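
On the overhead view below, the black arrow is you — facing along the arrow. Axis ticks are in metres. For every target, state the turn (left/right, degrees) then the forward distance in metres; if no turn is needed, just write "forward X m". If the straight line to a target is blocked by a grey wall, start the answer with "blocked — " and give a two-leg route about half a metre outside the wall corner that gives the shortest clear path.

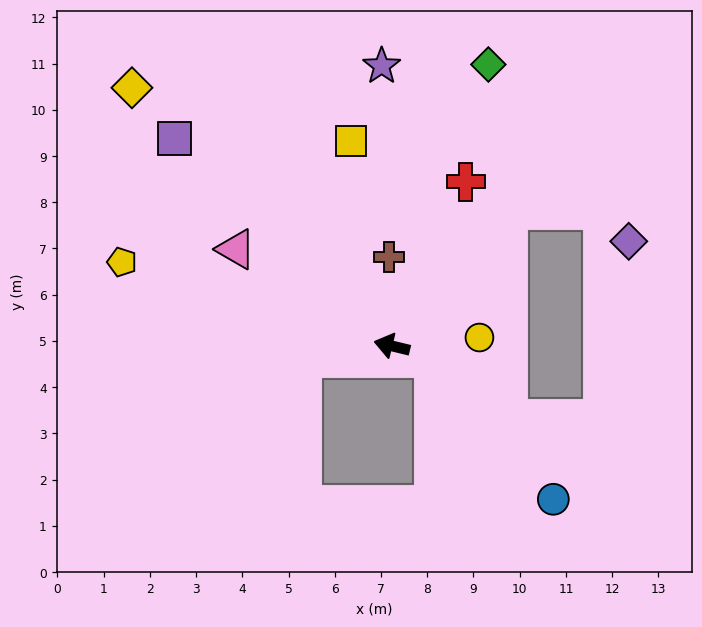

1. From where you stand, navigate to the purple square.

turn right 30°, forward 6.5 m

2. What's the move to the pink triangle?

turn right 18°, forward 4.0 m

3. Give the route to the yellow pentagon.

turn right 4°, forward 6.1 m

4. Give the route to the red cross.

turn right 101°, forward 3.9 m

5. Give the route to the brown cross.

turn right 75°, forward 1.9 m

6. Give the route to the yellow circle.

turn right 161°, forward 1.9 m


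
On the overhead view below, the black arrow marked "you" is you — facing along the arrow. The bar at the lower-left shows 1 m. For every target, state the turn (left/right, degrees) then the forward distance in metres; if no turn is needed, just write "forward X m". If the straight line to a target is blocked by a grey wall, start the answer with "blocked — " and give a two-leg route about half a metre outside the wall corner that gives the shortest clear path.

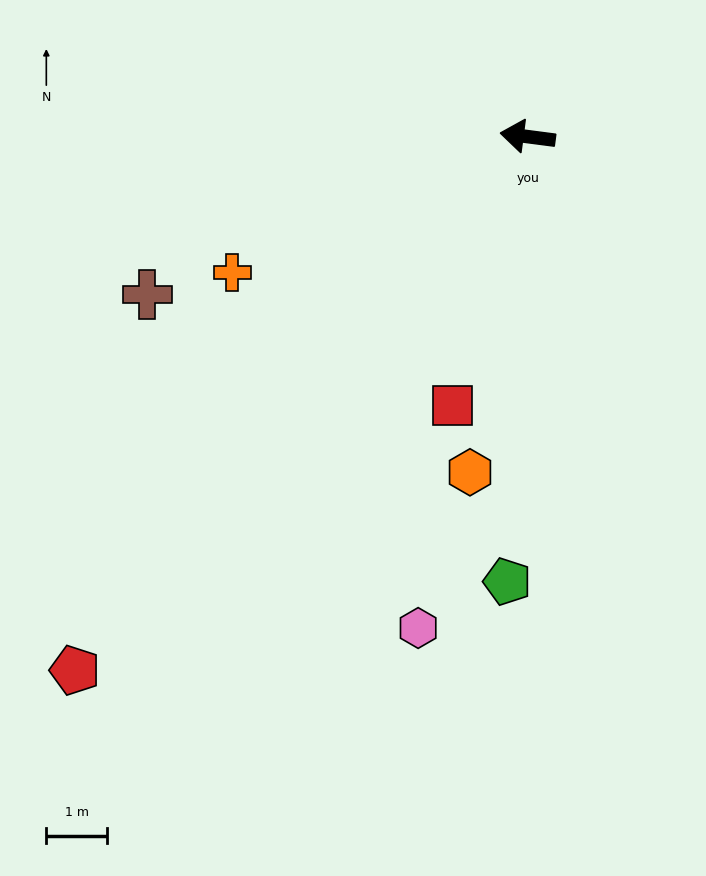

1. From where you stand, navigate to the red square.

turn left 82°, forward 4.6 m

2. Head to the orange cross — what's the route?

turn left 32°, forward 5.4 m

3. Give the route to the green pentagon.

turn left 95°, forward 7.3 m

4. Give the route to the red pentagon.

turn left 57°, forward 11.5 m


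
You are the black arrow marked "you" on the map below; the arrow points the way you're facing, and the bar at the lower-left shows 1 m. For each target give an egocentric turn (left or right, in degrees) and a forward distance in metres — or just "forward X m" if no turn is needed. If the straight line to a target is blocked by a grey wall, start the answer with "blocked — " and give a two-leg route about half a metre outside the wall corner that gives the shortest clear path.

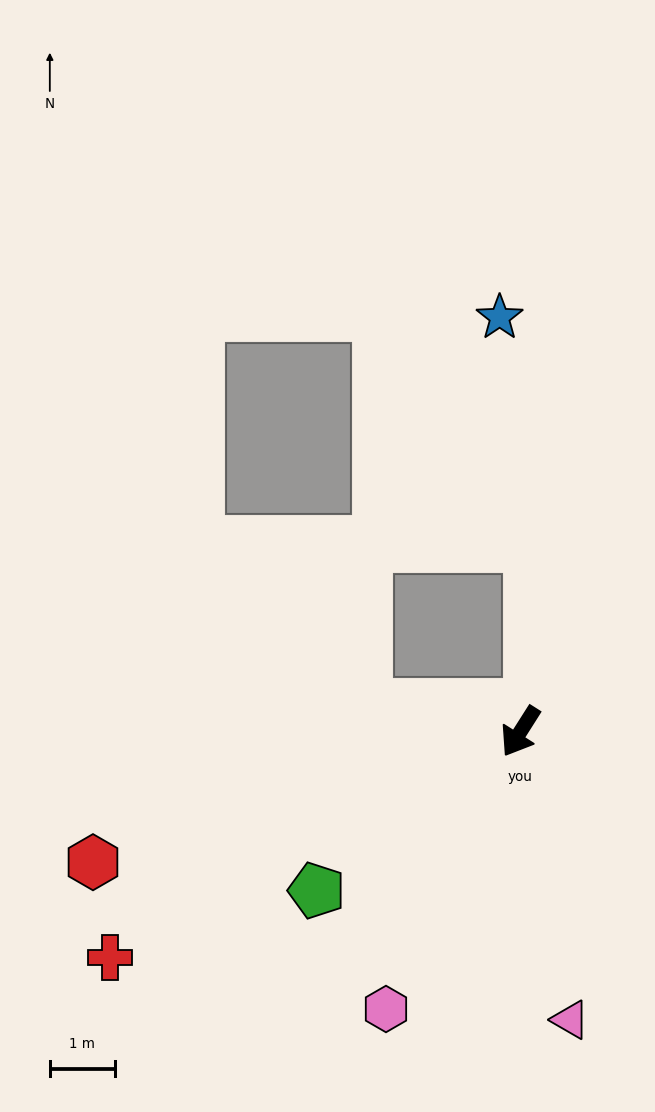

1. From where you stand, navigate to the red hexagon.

turn right 41°, forward 6.9 m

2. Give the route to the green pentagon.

turn right 20°, forward 4.0 m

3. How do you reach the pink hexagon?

turn left 7°, forward 4.7 m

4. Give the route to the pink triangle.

turn left 42°, forward 4.5 m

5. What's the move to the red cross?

turn right 29°, forward 7.2 m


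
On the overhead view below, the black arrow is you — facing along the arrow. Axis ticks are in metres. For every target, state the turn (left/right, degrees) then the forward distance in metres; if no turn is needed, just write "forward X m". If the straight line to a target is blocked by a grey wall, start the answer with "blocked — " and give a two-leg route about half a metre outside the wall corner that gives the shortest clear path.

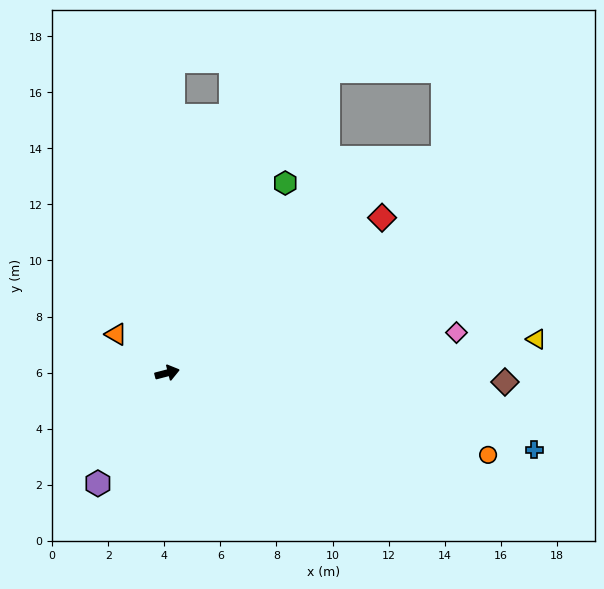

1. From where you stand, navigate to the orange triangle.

turn left 128°, forward 2.3 m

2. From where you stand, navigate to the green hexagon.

turn left 44°, forward 8.0 m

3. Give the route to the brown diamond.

turn right 16°, forward 12.1 m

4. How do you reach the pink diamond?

turn right 7°, forward 10.4 m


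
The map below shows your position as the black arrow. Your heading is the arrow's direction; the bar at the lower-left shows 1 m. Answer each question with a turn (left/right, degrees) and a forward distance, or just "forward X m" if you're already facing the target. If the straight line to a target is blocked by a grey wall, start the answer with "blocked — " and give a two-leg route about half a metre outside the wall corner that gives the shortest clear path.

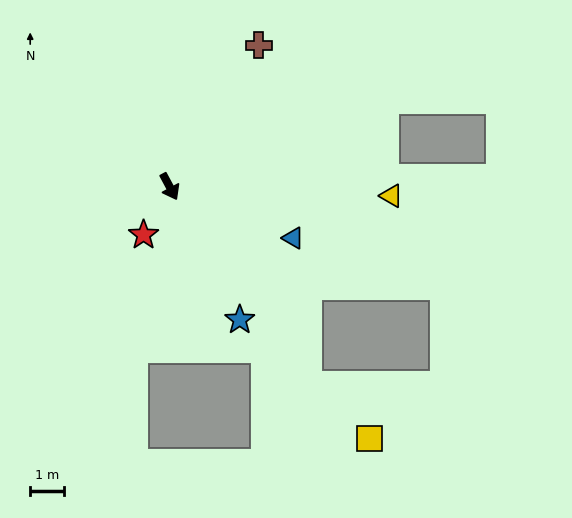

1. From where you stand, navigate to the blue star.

forward 4.5 m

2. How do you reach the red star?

turn right 57°, forward 1.6 m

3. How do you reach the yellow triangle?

turn left 59°, forward 6.6 m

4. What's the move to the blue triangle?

turn left 39°, forward 4.0 m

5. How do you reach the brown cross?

turn left 120°, forward 5.0 m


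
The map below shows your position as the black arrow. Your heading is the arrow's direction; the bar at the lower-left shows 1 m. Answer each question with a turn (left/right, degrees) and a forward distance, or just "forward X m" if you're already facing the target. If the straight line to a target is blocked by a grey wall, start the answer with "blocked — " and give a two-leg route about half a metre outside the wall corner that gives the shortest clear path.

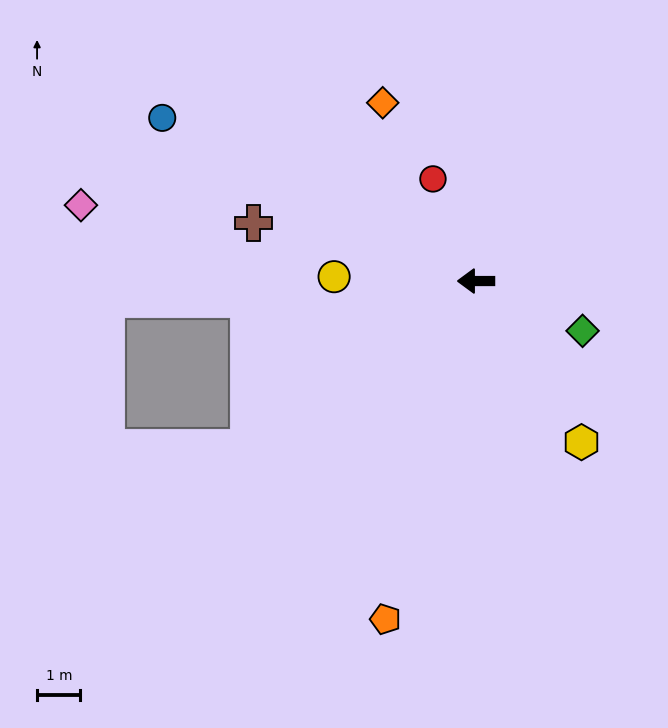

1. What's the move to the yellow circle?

forward 3.3 m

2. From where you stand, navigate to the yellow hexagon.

turn left 123°, forward 4.4 m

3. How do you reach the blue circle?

turn right 28°, forward 8.2 m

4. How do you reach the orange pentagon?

turn left 75°, forward 8.1 m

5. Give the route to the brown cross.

turn right 15°, forward 5.3 m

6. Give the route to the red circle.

turn right 67°, forward 2.6 m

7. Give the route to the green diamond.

turn left 155°, forward 2.7 m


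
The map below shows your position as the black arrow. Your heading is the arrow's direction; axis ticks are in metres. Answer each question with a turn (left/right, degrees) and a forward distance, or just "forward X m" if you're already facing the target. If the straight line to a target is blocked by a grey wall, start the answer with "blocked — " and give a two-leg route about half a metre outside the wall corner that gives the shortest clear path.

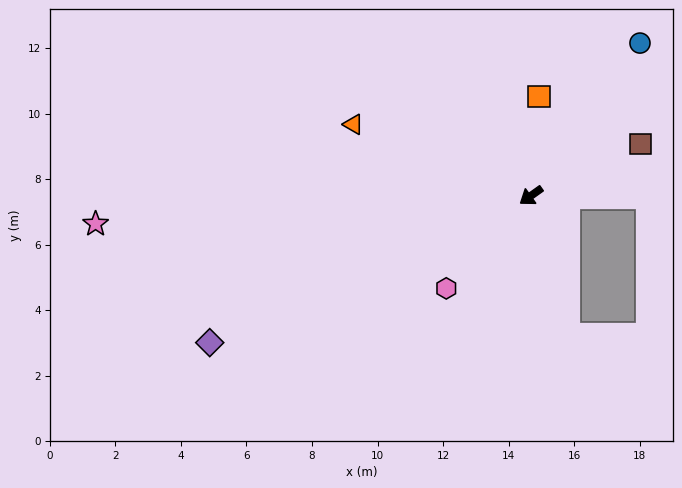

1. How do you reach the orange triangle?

turn right 57°, forward 5.8 m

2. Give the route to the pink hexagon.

turn left 12°, forward 3.8 m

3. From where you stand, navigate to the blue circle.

turn right 161°, forward 5.7 m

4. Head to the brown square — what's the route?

turn left 170°, forward 3.7 m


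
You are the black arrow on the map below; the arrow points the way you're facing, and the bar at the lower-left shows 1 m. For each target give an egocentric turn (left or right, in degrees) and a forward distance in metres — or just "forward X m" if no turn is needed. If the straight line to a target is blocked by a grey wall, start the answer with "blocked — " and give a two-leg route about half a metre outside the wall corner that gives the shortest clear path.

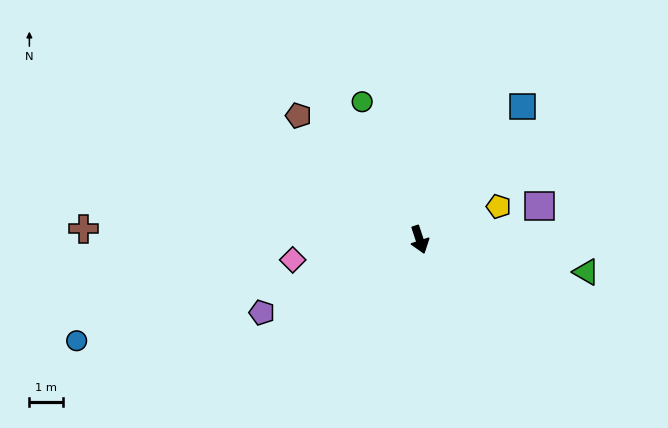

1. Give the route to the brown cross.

turn right 110°, forward 10.0 m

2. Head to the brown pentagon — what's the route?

turn right 154°, forward 5.1 m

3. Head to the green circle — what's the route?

turn right 176°, forward 4.4 m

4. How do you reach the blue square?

turn left 124°, forward 5.0 m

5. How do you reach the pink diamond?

turn right 99°, forward 3.8 m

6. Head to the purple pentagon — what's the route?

turn right 83°, forward 5.2 m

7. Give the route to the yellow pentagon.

turn left 94°, forward 2.5 m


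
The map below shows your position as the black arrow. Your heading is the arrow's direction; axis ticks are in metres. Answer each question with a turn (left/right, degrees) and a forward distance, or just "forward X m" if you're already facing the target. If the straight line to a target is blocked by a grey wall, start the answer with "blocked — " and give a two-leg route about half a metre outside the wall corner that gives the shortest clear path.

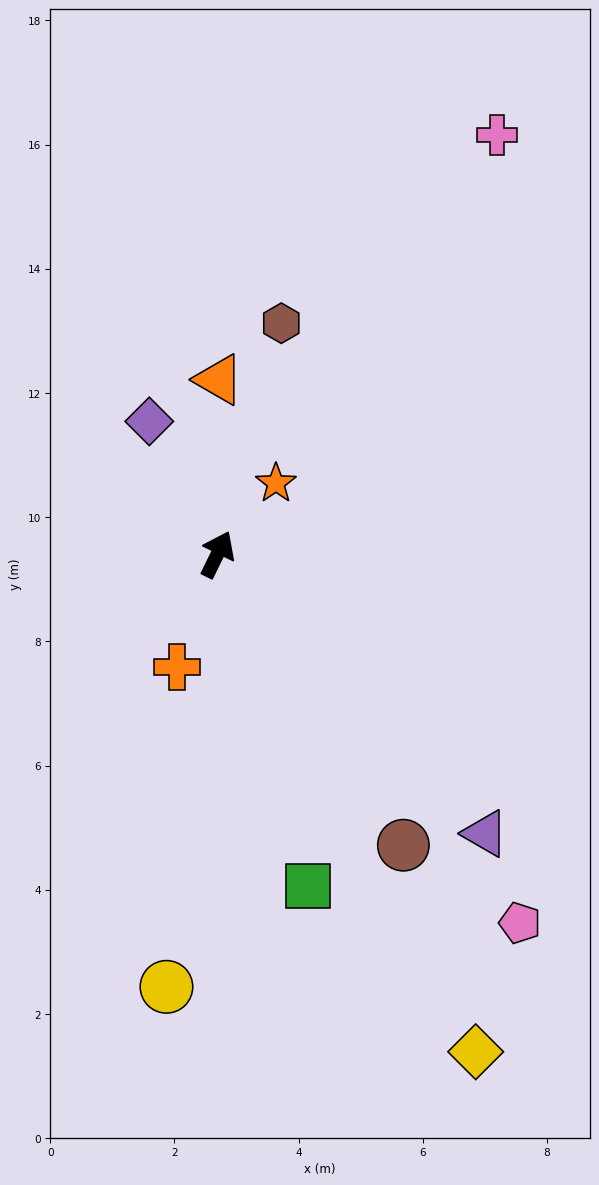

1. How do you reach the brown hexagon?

turn left 11°, forward 3.9 m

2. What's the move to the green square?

turn right 139°, forward 5.5 m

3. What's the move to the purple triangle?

turn right 110°, forward 6.2 m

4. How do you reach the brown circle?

turn right 121°, forward 5.6 m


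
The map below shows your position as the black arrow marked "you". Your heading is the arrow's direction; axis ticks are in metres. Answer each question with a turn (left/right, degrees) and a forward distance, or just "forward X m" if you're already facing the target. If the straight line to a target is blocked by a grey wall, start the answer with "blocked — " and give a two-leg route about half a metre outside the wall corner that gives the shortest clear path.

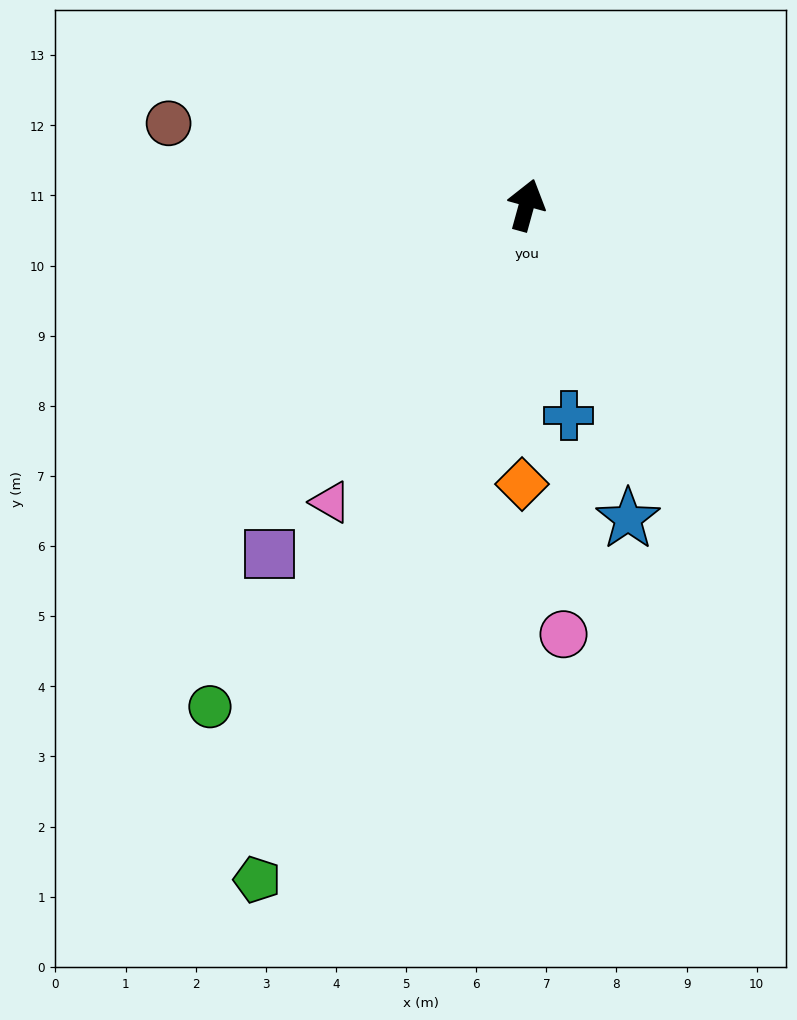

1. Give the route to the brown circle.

turn left 93°, forward 5.2 m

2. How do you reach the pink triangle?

turn left 162°, forward 5.1 m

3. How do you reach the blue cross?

turn right 153°, forward 3.1 m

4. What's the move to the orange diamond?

turn right 166°, forward 4.0 m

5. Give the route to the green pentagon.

turn left 174°, forward 10.4 m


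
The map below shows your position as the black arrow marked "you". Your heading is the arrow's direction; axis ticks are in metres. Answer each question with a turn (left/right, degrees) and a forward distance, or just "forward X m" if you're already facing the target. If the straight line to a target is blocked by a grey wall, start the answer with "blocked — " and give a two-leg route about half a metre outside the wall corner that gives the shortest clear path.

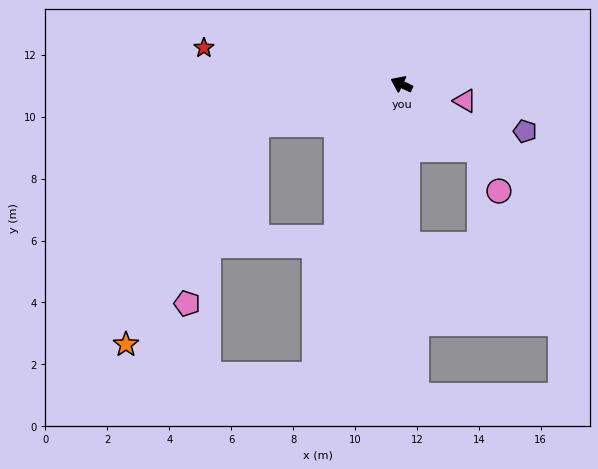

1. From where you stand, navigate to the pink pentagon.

blocked — turn left 41°, forward 4.9 m, then turn left 53°, forward 6.2 m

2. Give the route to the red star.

turn left 15°, forward 6.5 m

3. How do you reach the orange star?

blocked — turn left 41°, forward 4.9 m, then turn left 44°, forward 8.3 m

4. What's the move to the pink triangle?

turn right 169°, forward 2.1 m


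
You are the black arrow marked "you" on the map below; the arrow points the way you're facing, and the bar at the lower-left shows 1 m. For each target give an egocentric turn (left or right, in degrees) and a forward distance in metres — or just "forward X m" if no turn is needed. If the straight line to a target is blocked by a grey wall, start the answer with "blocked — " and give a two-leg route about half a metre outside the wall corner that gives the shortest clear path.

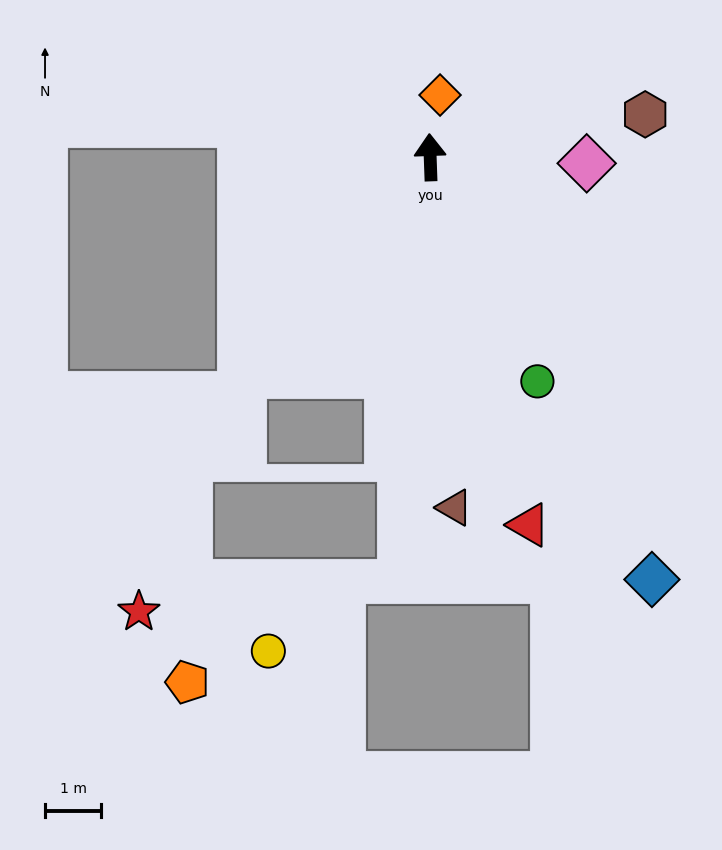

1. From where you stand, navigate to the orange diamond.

turn right 11°, forward 1.1 m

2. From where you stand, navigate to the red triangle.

turn right 167°, forward 6.7 m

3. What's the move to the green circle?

turn right 156°, forward 4.4 m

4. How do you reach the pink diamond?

turn right 94°, forward 2.8 m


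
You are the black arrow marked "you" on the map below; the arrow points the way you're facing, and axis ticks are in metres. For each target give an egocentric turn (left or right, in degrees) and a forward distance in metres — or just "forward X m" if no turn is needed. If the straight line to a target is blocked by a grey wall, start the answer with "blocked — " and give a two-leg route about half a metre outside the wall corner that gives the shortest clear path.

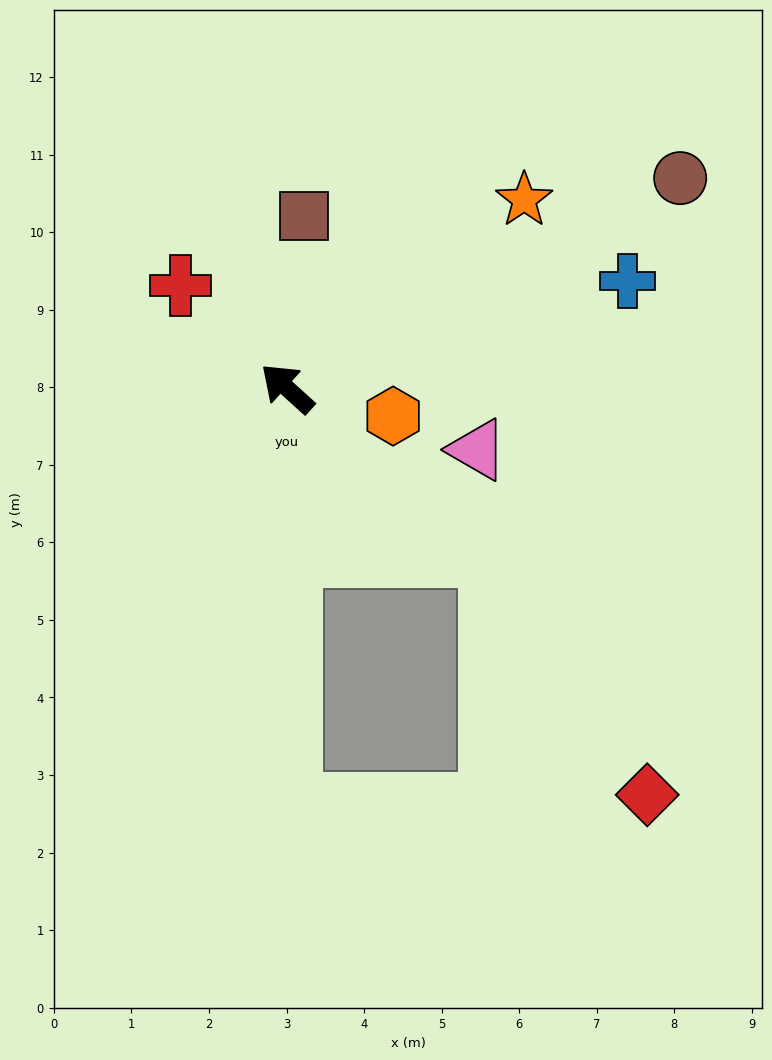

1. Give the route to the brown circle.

turn right 110°, forward 5.7 m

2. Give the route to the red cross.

forward 1.9 m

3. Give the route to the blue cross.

turn right 120°, forward 4.6 m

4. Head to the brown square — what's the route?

turn right 53°, forward 2.2 m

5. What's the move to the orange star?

turn right 99°, forward 3.9 m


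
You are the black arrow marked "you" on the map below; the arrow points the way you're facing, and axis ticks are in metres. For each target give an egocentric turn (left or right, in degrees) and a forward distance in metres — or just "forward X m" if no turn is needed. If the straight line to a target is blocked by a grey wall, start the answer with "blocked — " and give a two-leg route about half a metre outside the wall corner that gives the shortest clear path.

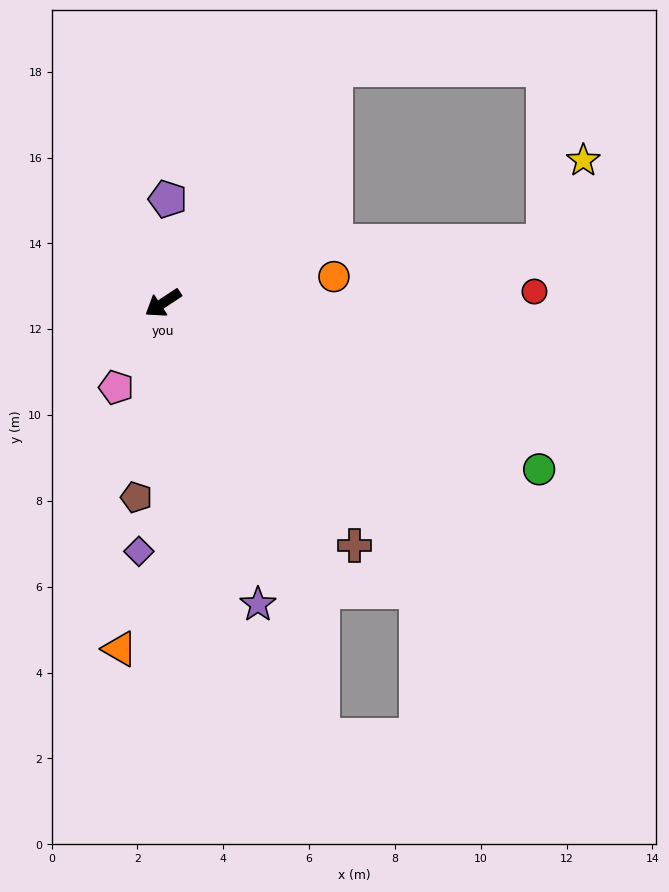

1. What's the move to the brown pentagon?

turn left 49°, forward 4.6 m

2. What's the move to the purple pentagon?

turn right 126°, forward 2.4 m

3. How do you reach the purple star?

turn left 74°, forward 7.4 m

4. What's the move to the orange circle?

turn left 155°, forward 4.0 m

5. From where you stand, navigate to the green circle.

turn left 123°, forward 9.6 m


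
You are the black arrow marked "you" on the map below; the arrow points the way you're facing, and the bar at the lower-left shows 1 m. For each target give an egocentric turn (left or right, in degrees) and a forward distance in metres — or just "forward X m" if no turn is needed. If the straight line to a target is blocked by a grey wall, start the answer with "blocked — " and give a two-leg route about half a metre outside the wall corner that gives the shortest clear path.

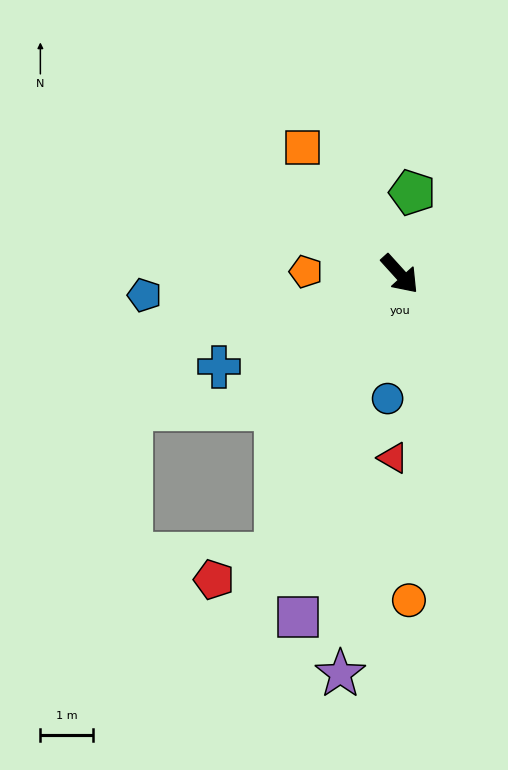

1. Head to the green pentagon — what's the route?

turn left 129°, forward 1.6 m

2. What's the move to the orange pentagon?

turn right 134°, forward 1.8 m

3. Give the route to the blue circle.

turn right 48°, forward 2.4 m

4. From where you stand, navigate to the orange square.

turn left 175°, forward 3.1 m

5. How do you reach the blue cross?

turn right 105°, forward 3.9 m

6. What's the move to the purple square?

turn right 59°, forward 6.8 m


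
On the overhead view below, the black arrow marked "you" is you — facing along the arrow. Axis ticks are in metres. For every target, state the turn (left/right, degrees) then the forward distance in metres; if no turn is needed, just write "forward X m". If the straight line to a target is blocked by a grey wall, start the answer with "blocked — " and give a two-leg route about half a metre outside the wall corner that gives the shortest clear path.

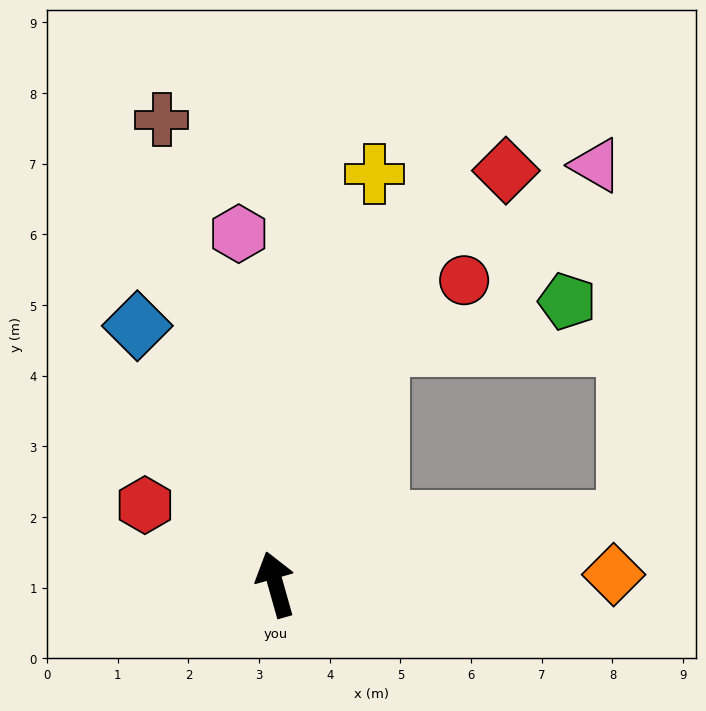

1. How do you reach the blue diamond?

turn left 12°, forward 4.1 m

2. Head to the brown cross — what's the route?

forward 6.8 m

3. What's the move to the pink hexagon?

turn right 10°, forward 5.0 m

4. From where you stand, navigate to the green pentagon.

blocked — turn right 39°, forward 3.7 m, then turn right 53°, forward 2.7 m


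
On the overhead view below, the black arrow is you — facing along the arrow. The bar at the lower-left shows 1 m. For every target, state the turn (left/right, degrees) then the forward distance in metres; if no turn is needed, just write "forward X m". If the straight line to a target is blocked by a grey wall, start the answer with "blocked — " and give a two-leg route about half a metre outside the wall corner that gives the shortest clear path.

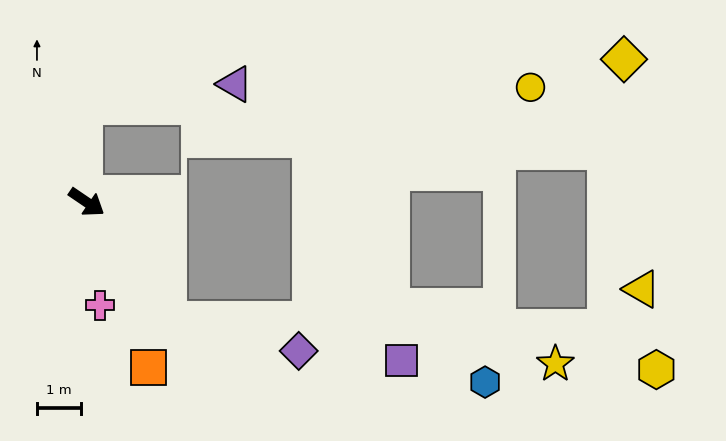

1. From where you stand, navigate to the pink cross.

turn right 48°, forward 2.4 m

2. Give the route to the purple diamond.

blocked — turn right 21°, forward 3.2 m, then turn left 42°, forward 3.1 m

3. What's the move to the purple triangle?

blocked — turn left 126°, forward 2.2 m, then turn right 83°, forward 3.5 m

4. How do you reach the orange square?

turn right 35°, forward 4.0 m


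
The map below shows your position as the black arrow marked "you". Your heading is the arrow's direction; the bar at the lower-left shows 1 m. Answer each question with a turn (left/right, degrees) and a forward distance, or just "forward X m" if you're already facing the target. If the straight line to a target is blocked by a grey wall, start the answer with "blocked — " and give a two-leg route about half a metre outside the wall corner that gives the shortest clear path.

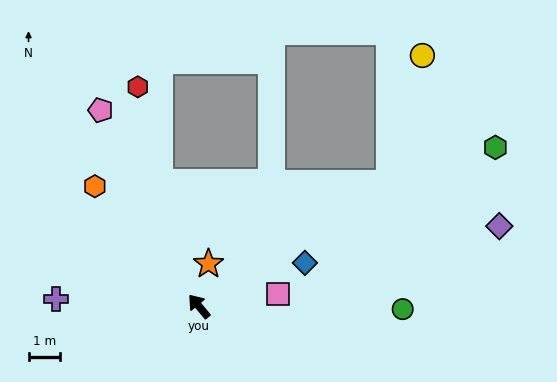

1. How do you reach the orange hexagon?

forward 5.0 m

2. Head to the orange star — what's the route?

turn right 53°, forward 1.4 m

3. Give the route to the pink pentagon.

turn right 13°, forward 6.9 m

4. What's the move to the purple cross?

turn left 47°, forward 4.5 m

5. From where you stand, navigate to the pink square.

turn right 121°, forward 2.5 m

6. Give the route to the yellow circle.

blocked — turn right 97°, forward 7.2 m, then turn left 42°, forward 4.2 m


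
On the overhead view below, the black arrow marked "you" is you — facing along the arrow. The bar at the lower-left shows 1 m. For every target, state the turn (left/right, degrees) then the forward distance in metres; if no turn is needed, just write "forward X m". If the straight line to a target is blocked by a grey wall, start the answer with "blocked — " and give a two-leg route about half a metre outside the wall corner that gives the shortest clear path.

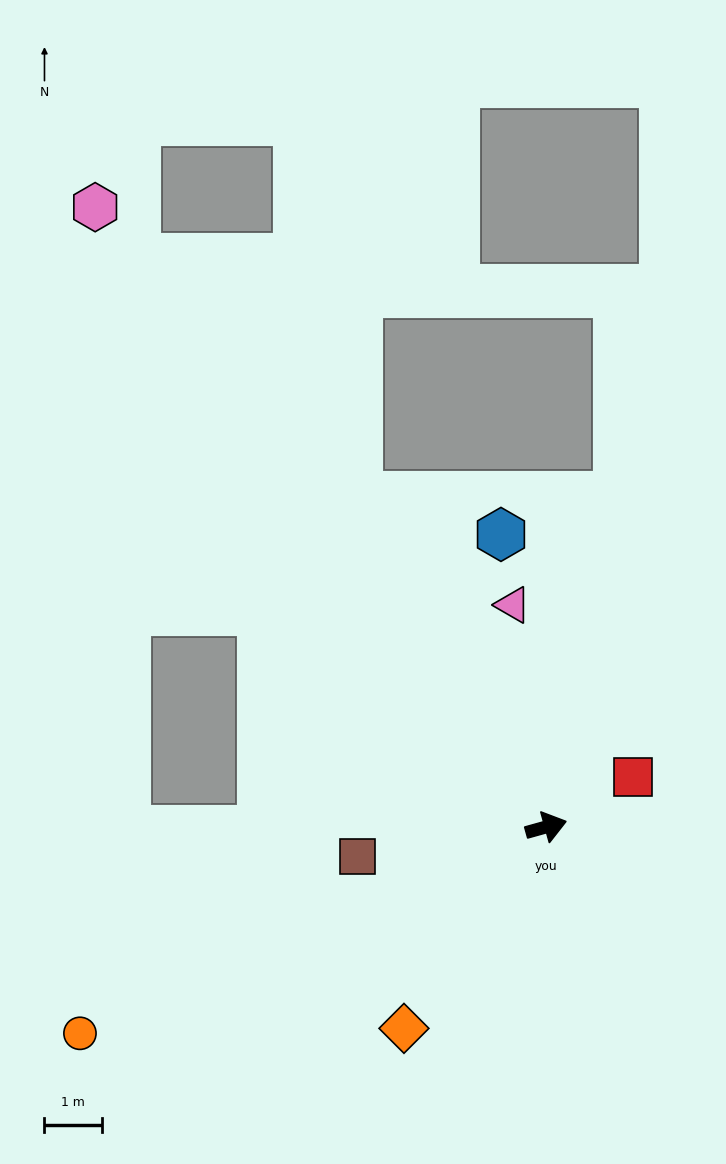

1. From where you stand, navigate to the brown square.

turn left 173°, forward 3.3 m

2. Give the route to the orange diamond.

turn right 141°, forward 4.3 m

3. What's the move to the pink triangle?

turn left 83°, forward 3.9 m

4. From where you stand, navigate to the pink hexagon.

turn left 110°, forward 13.3 m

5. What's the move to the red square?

turn left 14°, forward 1.7 m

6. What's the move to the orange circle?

turn right 172°, forward 8.8 m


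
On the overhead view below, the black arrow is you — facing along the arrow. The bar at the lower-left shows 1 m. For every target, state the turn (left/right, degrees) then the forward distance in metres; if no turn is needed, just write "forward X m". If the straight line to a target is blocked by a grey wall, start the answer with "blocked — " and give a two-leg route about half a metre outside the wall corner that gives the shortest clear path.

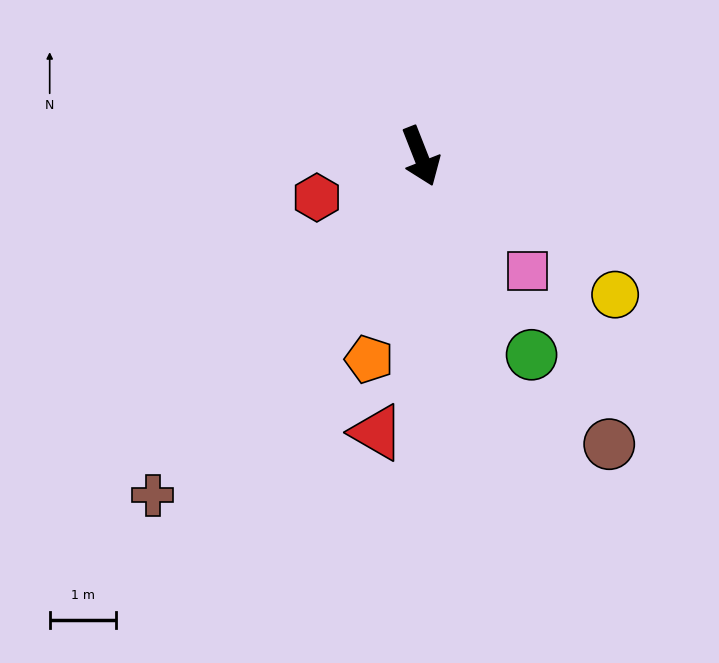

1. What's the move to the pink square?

turn left 21°, forward 2.4 m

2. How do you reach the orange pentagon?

turn right 36°, forward 3.2 m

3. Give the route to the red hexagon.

turn right 90°, forward 1.7 m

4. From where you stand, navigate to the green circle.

turn left 8°, forward 3.4 m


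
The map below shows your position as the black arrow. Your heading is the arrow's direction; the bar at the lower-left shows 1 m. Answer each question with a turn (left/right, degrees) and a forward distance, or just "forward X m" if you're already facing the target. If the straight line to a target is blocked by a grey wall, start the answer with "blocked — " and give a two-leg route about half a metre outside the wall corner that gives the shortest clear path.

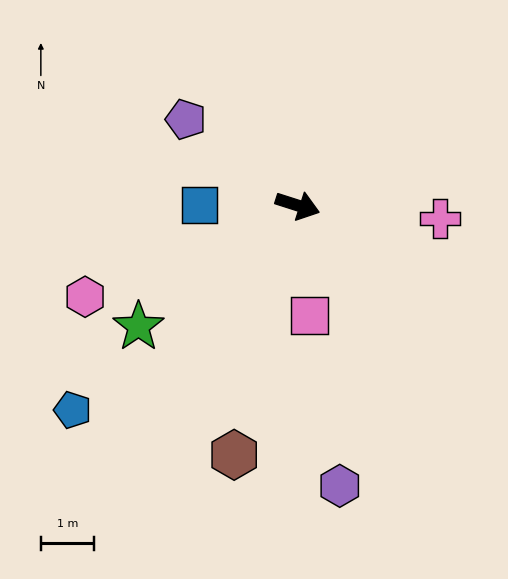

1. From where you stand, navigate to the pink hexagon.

turn right 139°, forward 4.3 m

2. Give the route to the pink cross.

turn left 12°, forward 2.7 m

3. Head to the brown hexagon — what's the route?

turn right 87°, forward 4.8 m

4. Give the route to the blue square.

turn right 162°, forward 1.8 m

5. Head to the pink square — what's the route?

turn right 66°, forward 2.1 m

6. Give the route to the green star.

turn right 125°, forward 3.8 m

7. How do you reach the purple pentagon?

turn left 160°, forward 2.6 m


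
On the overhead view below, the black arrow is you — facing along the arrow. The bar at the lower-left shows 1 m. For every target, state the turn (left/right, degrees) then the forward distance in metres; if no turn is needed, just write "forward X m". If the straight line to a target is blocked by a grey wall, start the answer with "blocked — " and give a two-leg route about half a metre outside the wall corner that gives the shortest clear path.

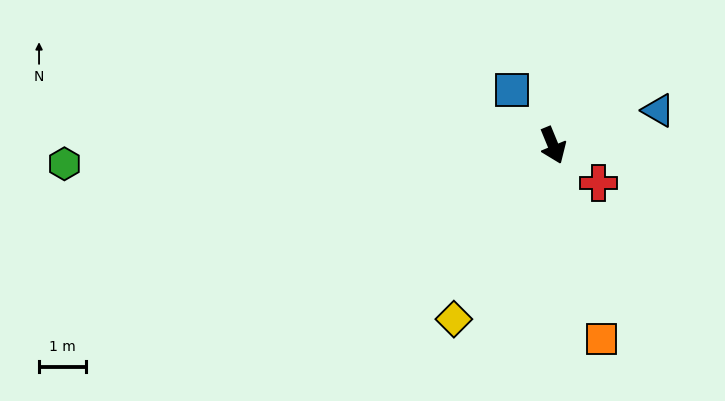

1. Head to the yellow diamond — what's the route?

turn right 52°, forward 4.3 m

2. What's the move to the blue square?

turn right 165°, forward 1.5 m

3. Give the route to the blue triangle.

turn left 86°, forward 2.4 m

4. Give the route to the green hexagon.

turn right 110°, forward 10.5 m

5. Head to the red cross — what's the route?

turn left 28°, forward 1.3 m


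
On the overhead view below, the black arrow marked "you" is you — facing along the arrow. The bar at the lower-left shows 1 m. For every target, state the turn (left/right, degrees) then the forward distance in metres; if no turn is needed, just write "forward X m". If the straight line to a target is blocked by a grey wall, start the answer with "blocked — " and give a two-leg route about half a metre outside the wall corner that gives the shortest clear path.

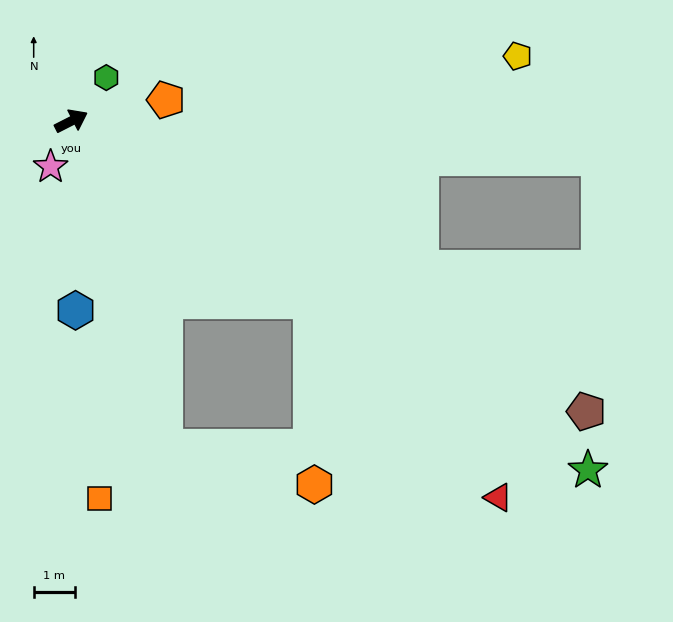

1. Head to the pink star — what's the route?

turn right 141°, forward 1.2 m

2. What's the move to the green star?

turn right 61°, forward 15.3 m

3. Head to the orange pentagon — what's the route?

turn right 14°, forward 2.4 m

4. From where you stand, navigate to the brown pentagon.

turn right 56°, forward 14.5 m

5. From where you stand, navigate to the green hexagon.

turn left 24°, forward 1.4 m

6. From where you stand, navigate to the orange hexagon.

blocked — turn right 64°, forward 7.3 m, then turn right 52°, forward 4.5 m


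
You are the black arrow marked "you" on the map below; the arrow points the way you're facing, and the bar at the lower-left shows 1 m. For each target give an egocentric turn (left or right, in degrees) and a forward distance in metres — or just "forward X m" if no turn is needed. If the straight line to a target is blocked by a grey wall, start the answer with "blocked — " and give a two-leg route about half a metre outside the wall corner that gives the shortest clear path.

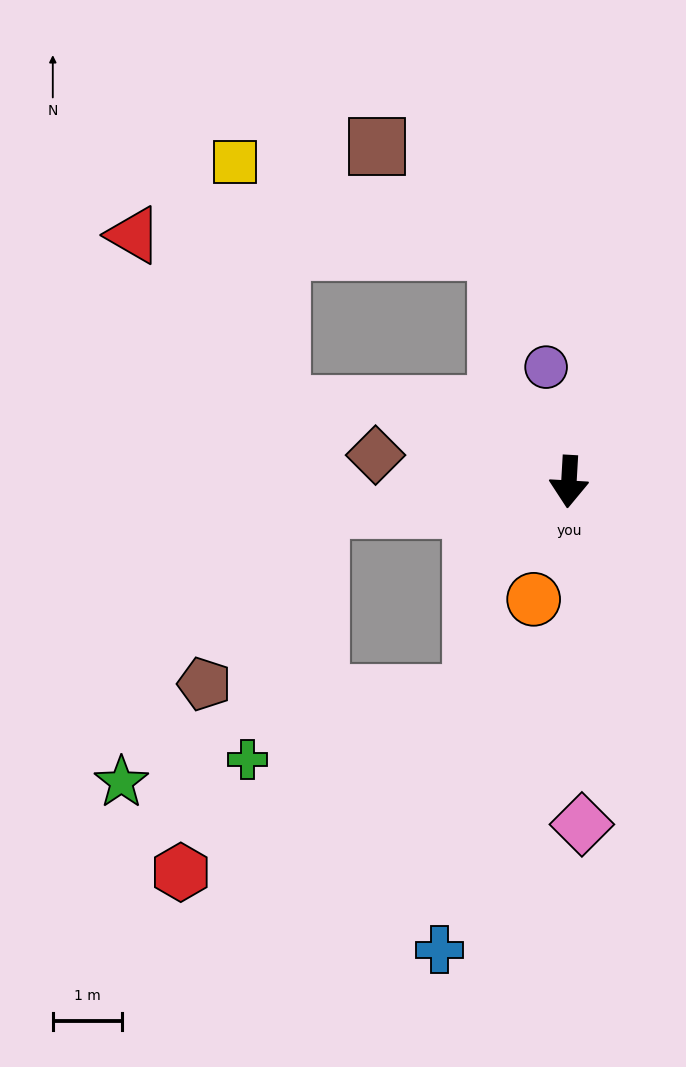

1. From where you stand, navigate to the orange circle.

turn right 13°, forward 1.8 m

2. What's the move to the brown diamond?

turn right 95°, forward 2.8 m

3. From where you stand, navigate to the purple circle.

turn right 165°, forward 1.7 m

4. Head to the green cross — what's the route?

blocked — turn right 81°, forward 3.6 m, then turn left 68°, forward 3.7 m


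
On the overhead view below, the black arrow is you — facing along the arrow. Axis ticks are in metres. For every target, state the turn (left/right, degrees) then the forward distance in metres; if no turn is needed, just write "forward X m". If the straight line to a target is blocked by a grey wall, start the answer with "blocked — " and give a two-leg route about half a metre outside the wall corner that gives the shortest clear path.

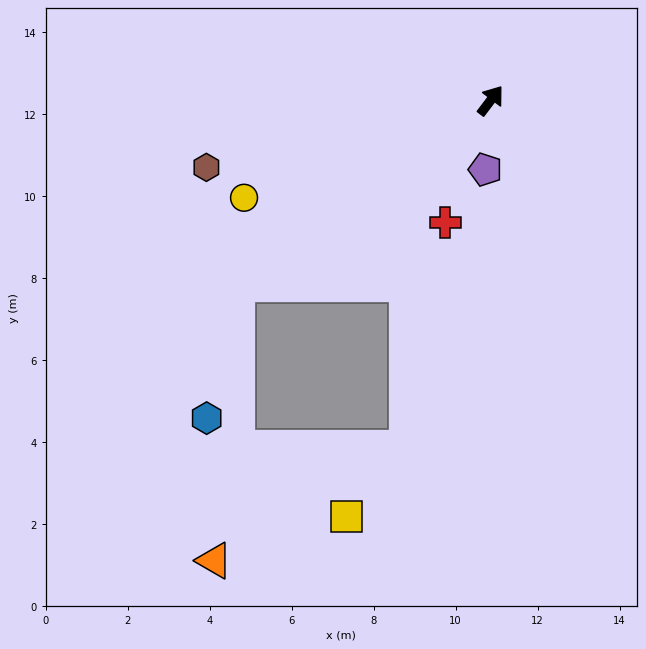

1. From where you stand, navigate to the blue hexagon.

blocked — turn left 163°, forward 7.6 m, then turn left 41°, forward 3.3 m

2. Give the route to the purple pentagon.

turn right 147°, forward 1.7 m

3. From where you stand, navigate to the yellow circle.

turn left 149°, forward 6.5 m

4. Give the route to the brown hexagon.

turn left 140°, forward 7.1 m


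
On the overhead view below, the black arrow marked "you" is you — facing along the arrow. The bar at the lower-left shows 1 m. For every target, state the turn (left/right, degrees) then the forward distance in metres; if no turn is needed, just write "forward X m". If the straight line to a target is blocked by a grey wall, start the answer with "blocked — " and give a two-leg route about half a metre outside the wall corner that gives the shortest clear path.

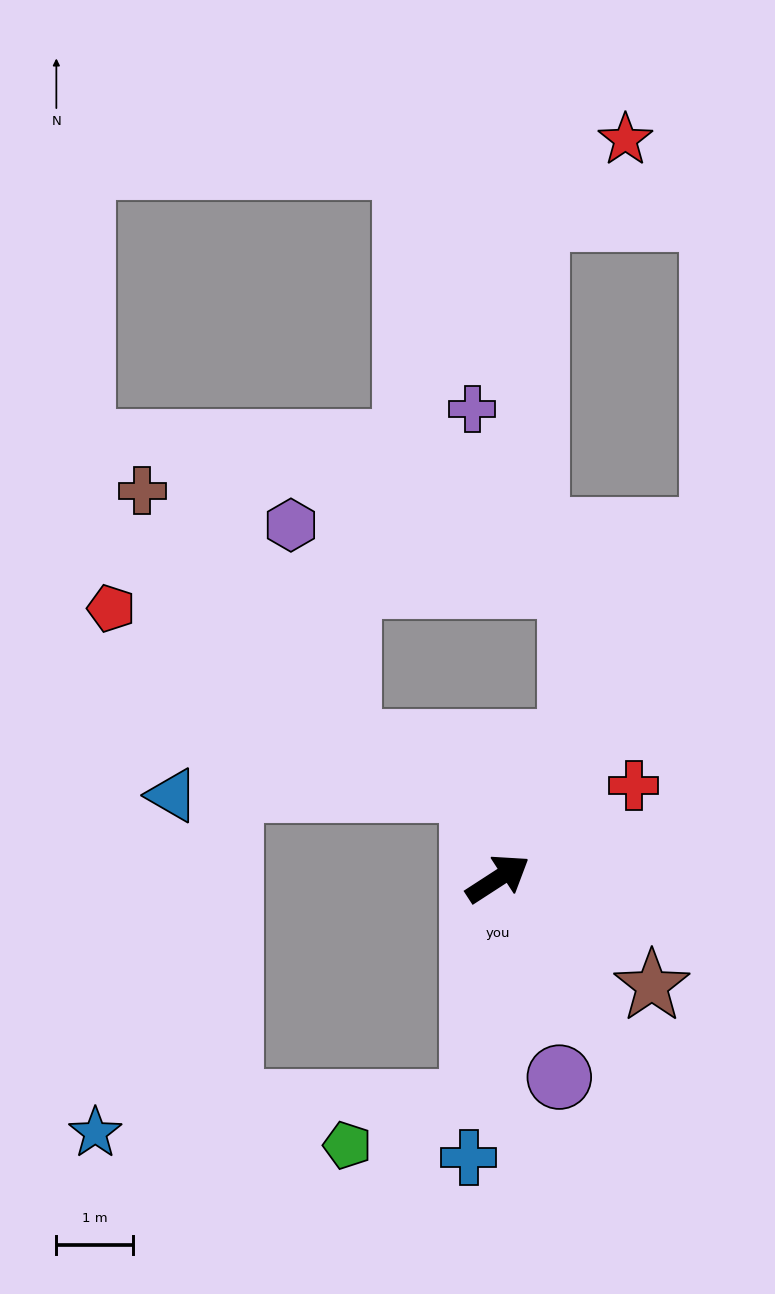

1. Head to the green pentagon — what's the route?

blocked — turn right 130°, forward 3.0 m, then turn right 64°, forward 1.7 m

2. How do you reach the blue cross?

turn right 129°, forward 3.7 m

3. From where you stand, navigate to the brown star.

turn right 68°, forward 2.5 m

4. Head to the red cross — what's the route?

forward 2.2 m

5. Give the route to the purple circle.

turn right 106°, forward 2.7 m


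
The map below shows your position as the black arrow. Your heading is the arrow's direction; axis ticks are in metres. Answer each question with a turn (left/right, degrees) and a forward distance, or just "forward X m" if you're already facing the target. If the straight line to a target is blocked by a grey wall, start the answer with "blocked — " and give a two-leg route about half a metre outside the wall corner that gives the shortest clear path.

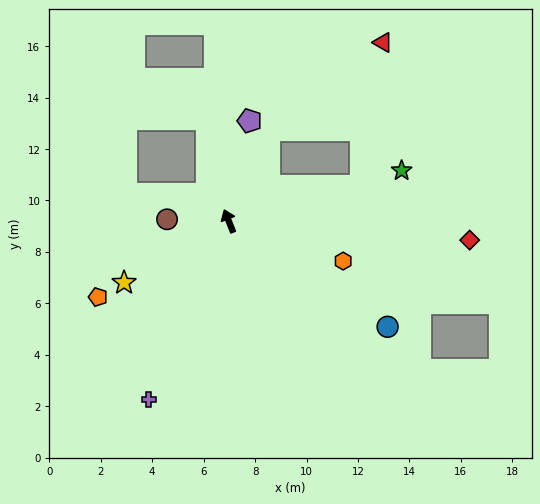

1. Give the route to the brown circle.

turn left 67°, forward 2.4 m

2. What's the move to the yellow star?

turn left 99°, forward 4.7 m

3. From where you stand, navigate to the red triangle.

blocked — turn right 46°, forward 3.8 m, then turn right 28°, forward 5.6 m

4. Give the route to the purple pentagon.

turn right 33°, forward 4.0 m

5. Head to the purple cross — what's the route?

turn left 134°, forward 7.6 m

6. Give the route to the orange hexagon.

turn right 131°, forward 4.7 m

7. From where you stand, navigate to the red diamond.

turn right 116°, forward 9.4 m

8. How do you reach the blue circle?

turn right 145°, forward 7.4 m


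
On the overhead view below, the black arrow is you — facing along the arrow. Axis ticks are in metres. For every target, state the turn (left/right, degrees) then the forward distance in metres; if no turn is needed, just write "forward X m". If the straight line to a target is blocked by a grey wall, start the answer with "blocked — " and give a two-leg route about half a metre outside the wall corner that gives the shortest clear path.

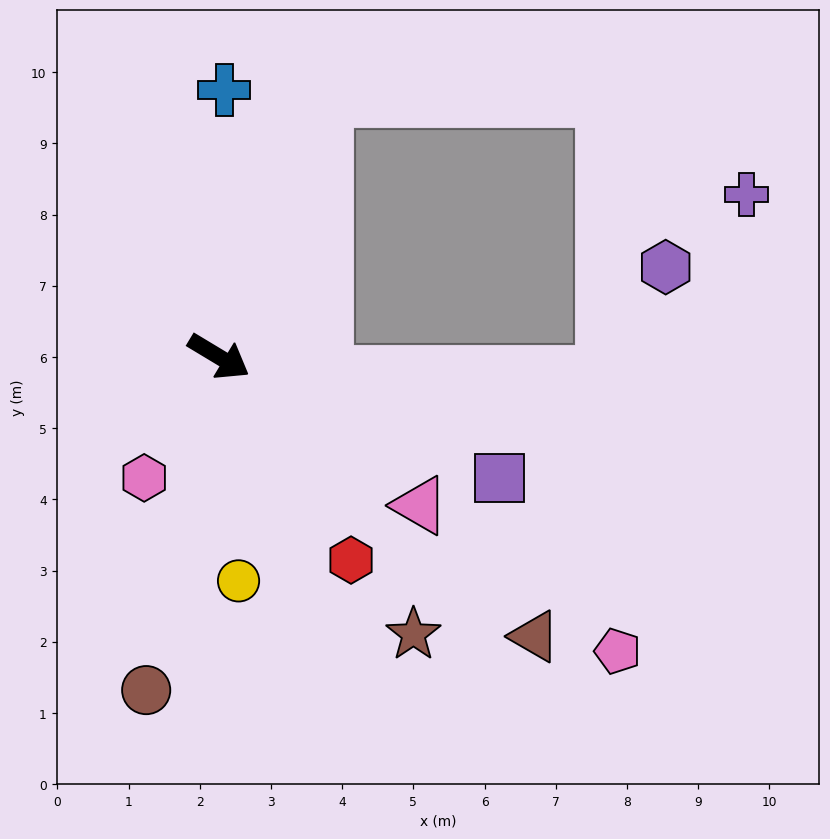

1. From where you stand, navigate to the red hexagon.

turn right 26°, forward 3.4 m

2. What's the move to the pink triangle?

turn right 5°, forward 3.5 m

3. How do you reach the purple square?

turn left 8°, forward 4.3 m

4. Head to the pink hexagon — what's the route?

turn right 91°, forward 2.0 m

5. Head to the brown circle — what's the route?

turn right 71°, forward 4.8 m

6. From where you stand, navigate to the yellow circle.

turn right 54°, forward 3.2 m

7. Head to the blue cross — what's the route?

turn left 120°, forward 3.7 m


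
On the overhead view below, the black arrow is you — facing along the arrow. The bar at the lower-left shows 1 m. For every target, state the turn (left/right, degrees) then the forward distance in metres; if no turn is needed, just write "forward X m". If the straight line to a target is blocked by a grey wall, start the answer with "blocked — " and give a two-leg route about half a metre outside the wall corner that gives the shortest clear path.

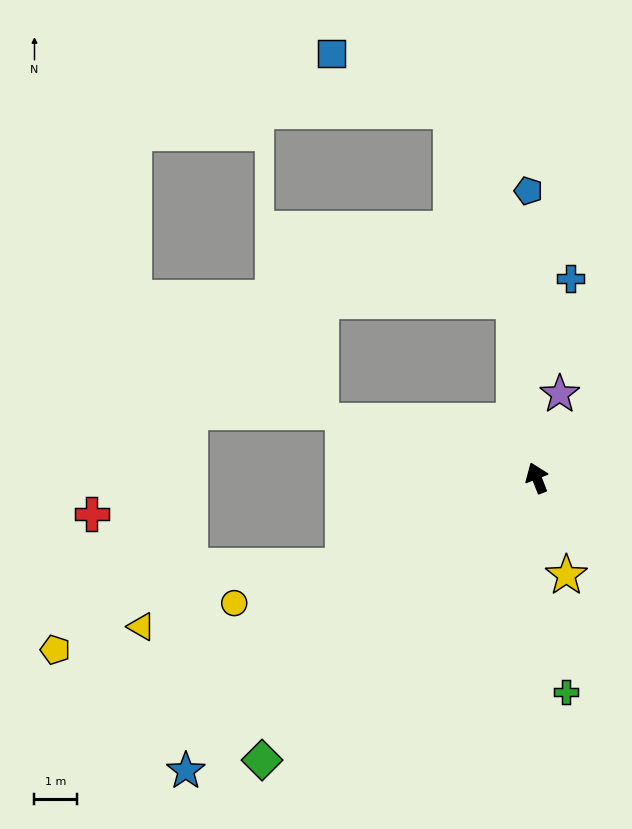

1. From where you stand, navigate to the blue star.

turn left 108°, forward 10.7 m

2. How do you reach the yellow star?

turn left 175°, forward 2.4 m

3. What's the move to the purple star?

turn right 37°, forward 2.0 m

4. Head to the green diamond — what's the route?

turn left 114°, forward 9.2 m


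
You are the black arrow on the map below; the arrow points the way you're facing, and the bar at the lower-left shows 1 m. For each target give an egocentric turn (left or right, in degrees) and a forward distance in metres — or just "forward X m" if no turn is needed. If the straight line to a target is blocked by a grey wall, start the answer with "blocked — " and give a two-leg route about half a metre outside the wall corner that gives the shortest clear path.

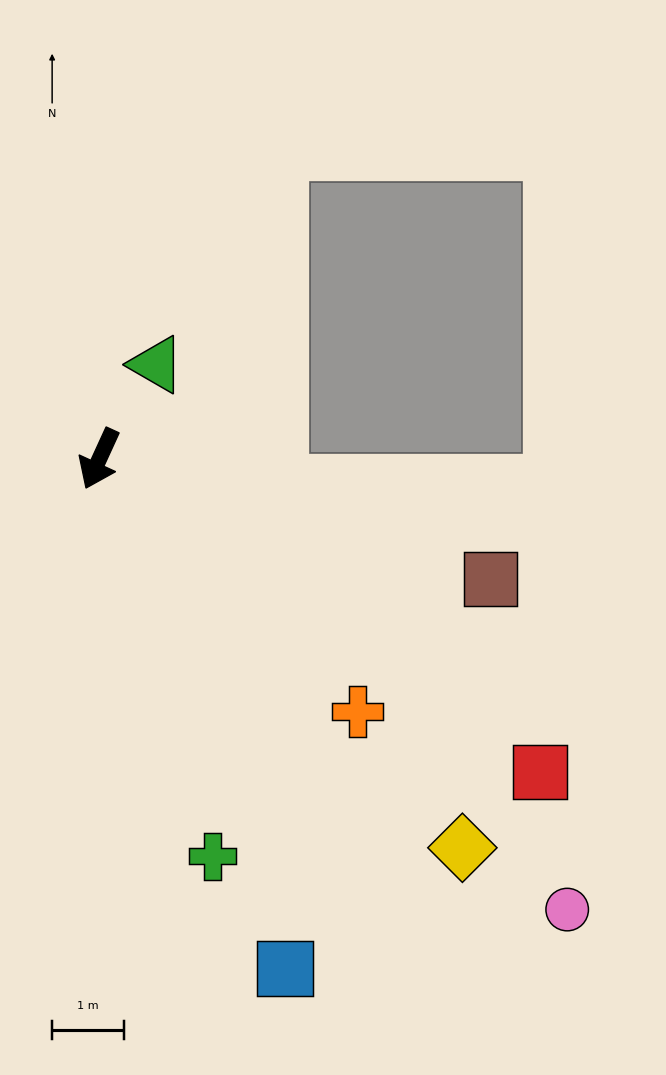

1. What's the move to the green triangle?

turn left 173°, forward 1.5 m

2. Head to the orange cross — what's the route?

turn left 70°, forward 5.0 m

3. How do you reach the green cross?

turn left 40°, forward 5.7 m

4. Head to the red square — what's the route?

turn left 79°, forward 7.5 m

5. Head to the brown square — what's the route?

turn left 98°, forward 5.7 m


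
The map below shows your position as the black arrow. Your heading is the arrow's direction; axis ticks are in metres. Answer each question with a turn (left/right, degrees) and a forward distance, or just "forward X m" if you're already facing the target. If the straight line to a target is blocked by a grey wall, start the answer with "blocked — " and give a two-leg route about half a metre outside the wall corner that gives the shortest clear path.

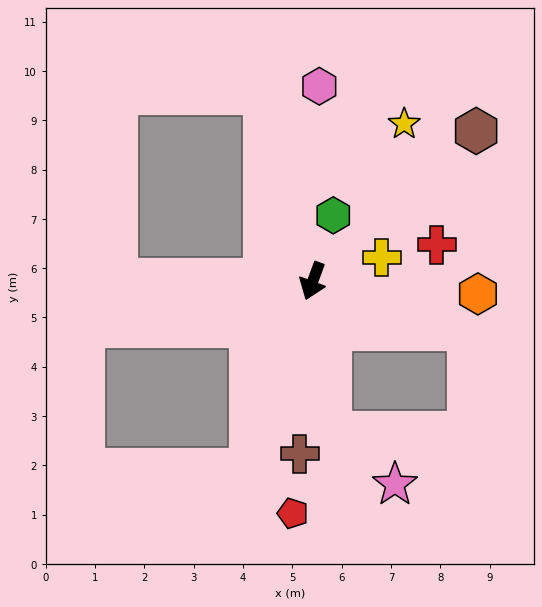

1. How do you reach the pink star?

blocked — turn left 27°, forward 3.1 m, then turn left 44°, forward 1.7 m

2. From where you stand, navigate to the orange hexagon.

turn left 106°, forward 3.4 m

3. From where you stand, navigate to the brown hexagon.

turn left 153°, forward 4.5 m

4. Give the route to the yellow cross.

turn left 129°, forward 1.5 m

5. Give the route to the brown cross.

turn left 16°, forward 3.5 m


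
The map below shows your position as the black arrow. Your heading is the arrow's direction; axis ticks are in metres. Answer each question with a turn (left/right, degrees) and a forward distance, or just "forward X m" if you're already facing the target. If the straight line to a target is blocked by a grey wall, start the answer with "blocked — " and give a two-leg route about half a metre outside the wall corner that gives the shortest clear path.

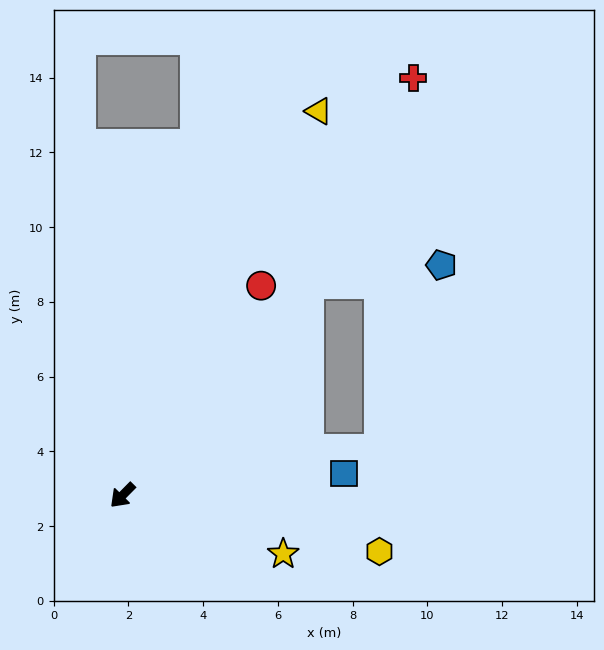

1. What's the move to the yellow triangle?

turn right 162°, forward 11.5 m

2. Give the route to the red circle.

turn right 169°, forward 6.7 m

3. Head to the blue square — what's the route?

turn left 140°, forward 6.0 m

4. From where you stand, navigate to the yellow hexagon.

turn left 122°, forward 7.0 m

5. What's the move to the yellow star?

turn left 115°, forward 4.6 m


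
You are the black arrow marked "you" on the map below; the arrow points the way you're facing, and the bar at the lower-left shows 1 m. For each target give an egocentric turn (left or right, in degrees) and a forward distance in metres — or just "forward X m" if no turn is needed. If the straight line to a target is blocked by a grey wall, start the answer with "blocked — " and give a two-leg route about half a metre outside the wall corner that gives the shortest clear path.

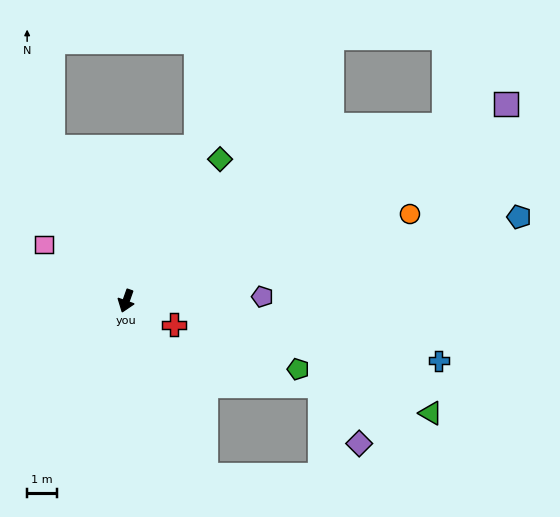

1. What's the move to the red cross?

turn left 83°, forward 1.8 m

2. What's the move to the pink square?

turn right 105°, forward 3.3 m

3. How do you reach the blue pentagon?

turn left 122°, forward 13.3 m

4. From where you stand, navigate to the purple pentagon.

turn left 111°, forward 4.5 m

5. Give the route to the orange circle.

turn left 127°, forward 9.8 m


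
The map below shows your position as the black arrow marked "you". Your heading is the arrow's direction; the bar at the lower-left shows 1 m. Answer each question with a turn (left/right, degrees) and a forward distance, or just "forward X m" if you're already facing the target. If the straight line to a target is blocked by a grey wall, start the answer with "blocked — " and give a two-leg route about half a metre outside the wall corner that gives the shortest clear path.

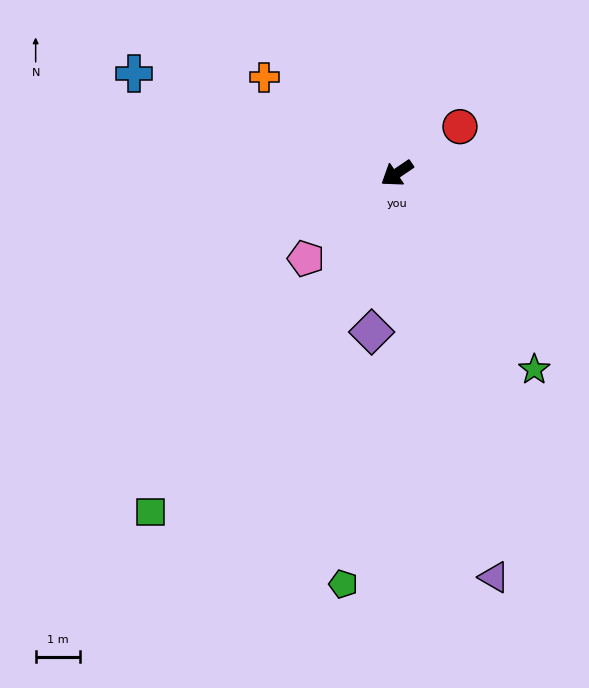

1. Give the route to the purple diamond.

turn left 47°, forward 3.6 m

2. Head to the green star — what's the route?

turn left 91°, forward 5.4 m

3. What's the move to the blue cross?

turn right 55°, forward 6.3 m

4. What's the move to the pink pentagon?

turn left 9°, forward 2.8 m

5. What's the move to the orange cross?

turn right 70°, forward 3.7 m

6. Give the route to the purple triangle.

turn left 69°, forward 9.4 m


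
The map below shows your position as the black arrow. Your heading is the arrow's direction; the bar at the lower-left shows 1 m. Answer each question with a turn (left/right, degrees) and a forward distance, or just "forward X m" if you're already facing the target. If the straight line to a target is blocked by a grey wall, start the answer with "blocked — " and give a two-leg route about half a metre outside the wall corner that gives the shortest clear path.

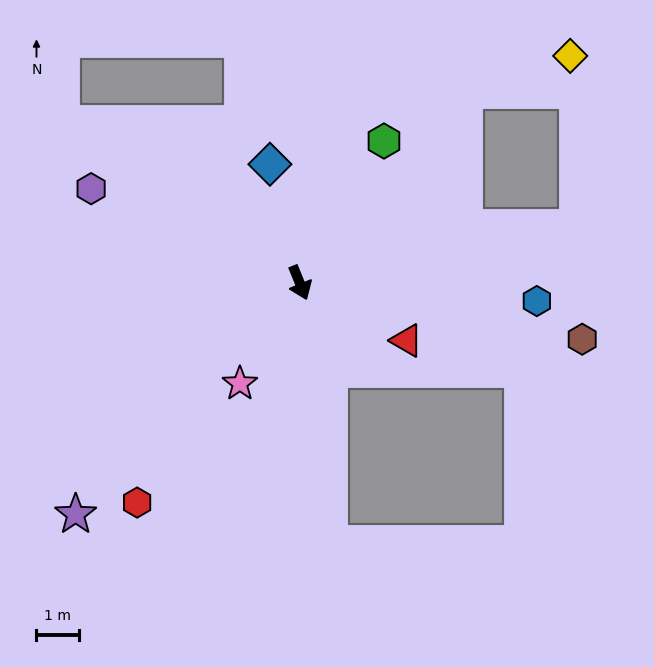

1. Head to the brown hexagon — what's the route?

turn left 57°, forward 6.8 m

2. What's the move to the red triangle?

turn left 40°, forward 2.9 m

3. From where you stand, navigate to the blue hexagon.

turn left 63°, forward 5.6 m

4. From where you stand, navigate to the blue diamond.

turn left 172°, forward 2.9 m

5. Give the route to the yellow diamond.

blocked — turn left 117°, forward 6.0 m, then turn right 31°, forward 2.6 m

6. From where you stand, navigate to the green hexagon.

turn left 127°, forward 3.9 m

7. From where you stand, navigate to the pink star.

turn right 53°, forward 2.8 m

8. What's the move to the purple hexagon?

turn right 136°, forward 5.4 m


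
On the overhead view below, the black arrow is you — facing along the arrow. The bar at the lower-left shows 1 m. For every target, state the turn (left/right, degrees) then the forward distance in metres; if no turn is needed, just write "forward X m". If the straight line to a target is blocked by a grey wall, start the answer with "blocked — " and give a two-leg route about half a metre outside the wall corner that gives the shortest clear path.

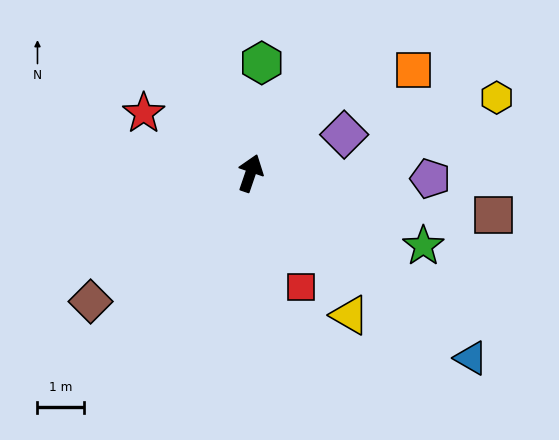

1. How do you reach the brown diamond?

turn left 148°, forward 4.4 m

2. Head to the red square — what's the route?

turn right 137°, forward 2.7 m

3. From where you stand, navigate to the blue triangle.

turn right 111°, forward 6.2 m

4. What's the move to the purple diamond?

turn right 49°, forward 2.2 m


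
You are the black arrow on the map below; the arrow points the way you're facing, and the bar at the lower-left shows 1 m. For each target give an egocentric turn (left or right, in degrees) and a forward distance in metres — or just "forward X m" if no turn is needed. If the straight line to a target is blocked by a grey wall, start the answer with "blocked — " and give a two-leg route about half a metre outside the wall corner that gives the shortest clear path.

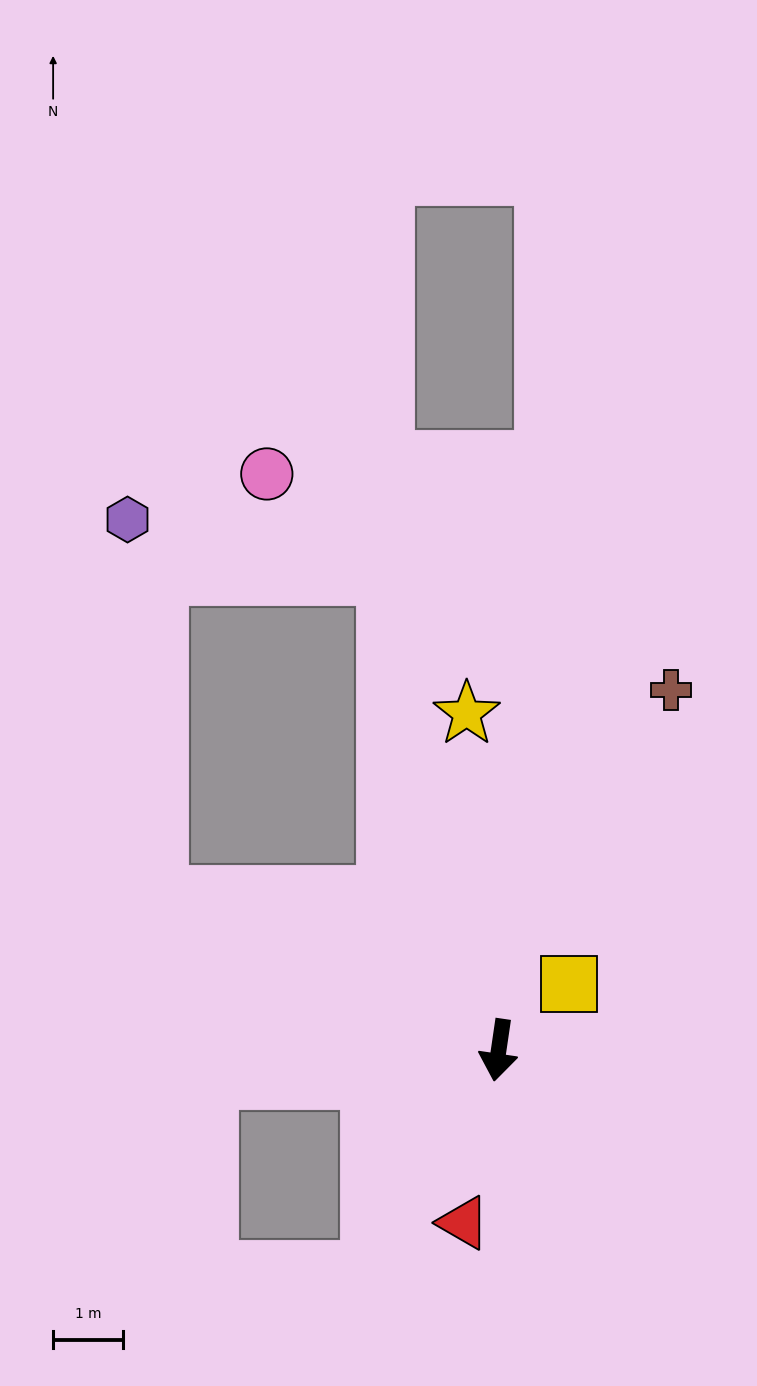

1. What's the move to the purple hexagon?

blocked — turn right 106°, forward 5.3 m, then turn right 61°, forward 5.4 m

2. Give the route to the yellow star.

turn right 166°, forward 4.8 m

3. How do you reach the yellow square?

turn left 142°, forward 1.4 m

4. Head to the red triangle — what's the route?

turn right 3°, forward 2.5 m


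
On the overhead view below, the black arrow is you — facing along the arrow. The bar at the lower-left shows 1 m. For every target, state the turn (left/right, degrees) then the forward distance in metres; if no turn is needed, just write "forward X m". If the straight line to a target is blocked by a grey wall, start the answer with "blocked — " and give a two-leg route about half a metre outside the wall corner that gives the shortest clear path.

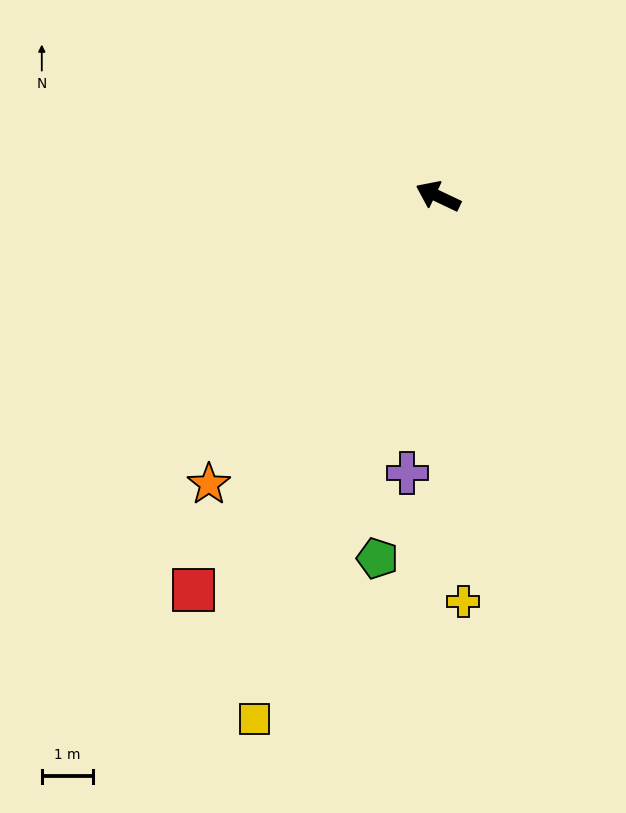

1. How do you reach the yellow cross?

turn left 119°, forward 7.9 m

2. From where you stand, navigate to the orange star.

turn left 77°, forward 7.2 m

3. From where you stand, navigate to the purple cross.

turn left 109°, forward 5.4 m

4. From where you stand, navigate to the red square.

turn left 83°, forward 9.0 m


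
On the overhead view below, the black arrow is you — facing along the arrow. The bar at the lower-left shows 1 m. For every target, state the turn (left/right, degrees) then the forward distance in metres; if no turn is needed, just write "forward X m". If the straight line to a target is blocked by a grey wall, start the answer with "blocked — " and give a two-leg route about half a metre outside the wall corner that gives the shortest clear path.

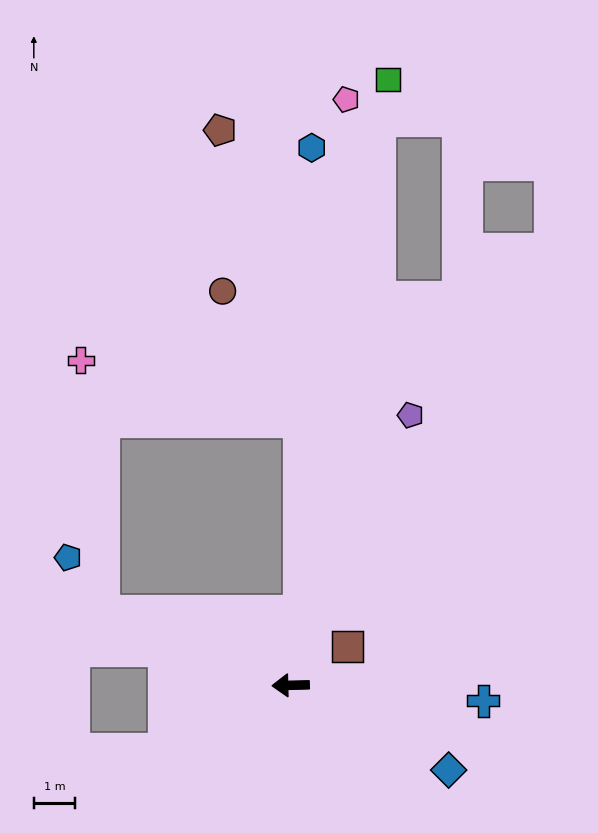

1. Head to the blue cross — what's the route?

turn left 174°, forward 4.7 m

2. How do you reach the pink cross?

blocked — turn right 22°, forward 4.9 m, then turn right 64°, forward 6.1 m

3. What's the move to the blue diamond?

turn left 150°, forward 4.3 m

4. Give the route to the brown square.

turn right 147°, forward 1.7 m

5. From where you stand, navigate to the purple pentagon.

turn right 115°, forward 7.1 m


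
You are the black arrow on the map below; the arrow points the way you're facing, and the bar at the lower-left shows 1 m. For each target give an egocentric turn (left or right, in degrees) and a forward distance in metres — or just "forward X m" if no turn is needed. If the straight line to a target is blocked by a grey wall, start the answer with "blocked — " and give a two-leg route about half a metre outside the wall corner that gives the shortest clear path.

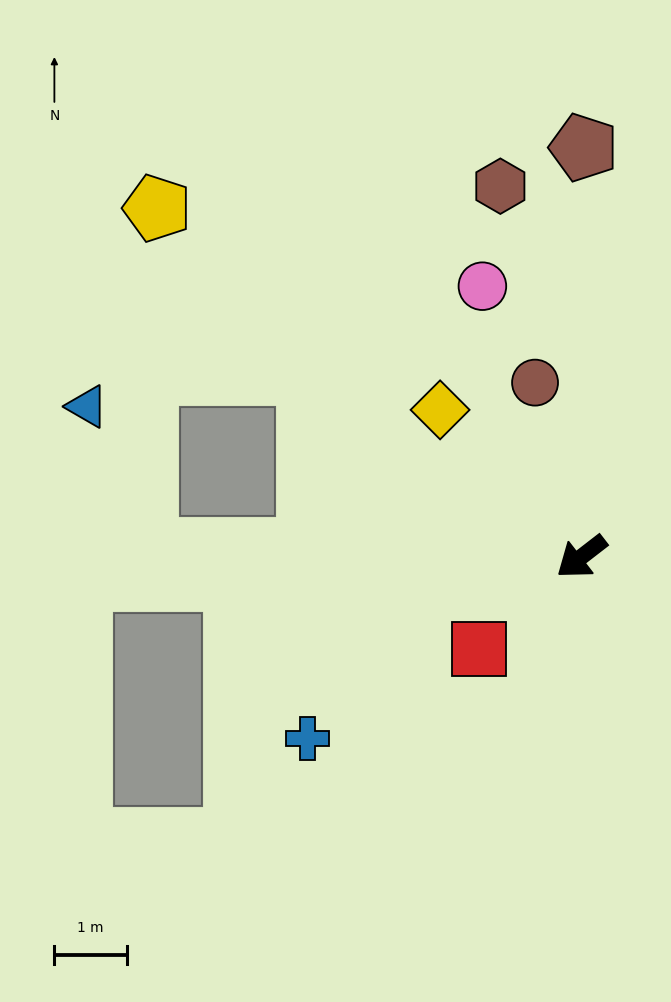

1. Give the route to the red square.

turn left 4°, forward 1.9 m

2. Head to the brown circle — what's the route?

turn right 113°, forward 2.5 m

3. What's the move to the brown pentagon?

turn right 128°, forward 5.7 m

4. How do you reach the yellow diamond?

turn right 84°, forward 2.8 m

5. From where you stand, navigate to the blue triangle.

blocked — turn right 39°, forward 6.0 m, then turn right 66°, forward 2.1 m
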